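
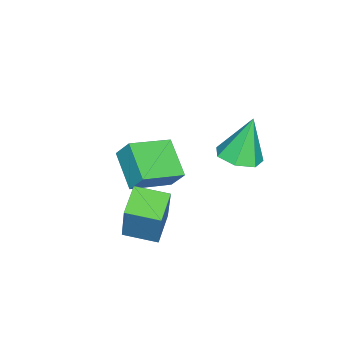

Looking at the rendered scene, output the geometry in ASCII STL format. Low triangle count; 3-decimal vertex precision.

solid 
facet normal -0.938 -0.148 0.314
outer loop
vertex 3.196 -2.789 1.007
vertex 2.912 -1.401 0.815
vertex 2.595 -3.187 -0.976
endloop
endfacet
facet normal 0.199 -0.971 0.135
outer loop
vertex 3.908 -2.979 -1.415
vertex 3.196 -2.789 1.007
vertex 2.595 -3.187 -0.976
endloop
endfacet
facet normal -0.938 -0.148 0.314
outer loop
vertex 2.595 -3.187 -0.976
vertex 2.912 -1.401 0.815
vertex 2.311 -1.798 -1.168
endloop
endfacet
facet normal -0.285 -0.188 -0.940
outer loop
vertex 2.311 -1.798 -1.168
vertex 3.908 -2.979 -1.415
vertex 2.595 -3.187 -0.976
endloop
endfacet
facet normal 0.284 0.188 0.940
outer loop
vertex 3.196 -2.789 1.007
vertex 4.225 -1.193 0.376
vertex 2.912 -1.401 0.815
endloop
endfacet
facet normal 0.198 -0.971 0.134
outer loop
vertex 4.509 -2.582 0.568
vertex 3.196 -2.789 1.007
vertex 3.908 -2.979 -1.415
endloop
endfacet
facet normal 0.285 0.188 0.940
outer loop
vertex 4.509 -2.582 0.568
vertex 4.225 -1.193 0.376
vertex 3.196 -2.789 1.007
endloop
endfacet
facet normal -0.199 0.971 -0.134
outer loop
vertex 2.912 -1.401 0.815
vertex 4.225 -1.193 0.376
vertex 2.311 -1.798 -1.168
endloop
endfacet
facet normal -0.285 -0.188 -0.940
outer loop
vertex 3.624 -1.591 -1.607
vertex 3.908 -2.979 -1.415
vertex 2.311 -1.798 -1.168
endloop
endfacet
facet normal -0.198 0.971 -0.135
outer loop
vertex 2.311 -1.798 -1.168
vertex 4.225 -1.193 0.376
vertex 3.624 -1.591 -1.607
endloop
endfacet
facet normal 0.938 0.148 -0.314
outer loop
vertex 3.624 -1.591 -1.607
vertex 4.509 -2.582 0.568
vertex 3.908 -2.979 -1.415
endloop
endfacet
facet normal 0.938 0.148 -0.314
outer loop
vertex 4.225 -1.193 0.376
vertex 4.509 -2.582 0.568
vertex 3.624 -1.591 -1.607
endloop
endfacet
facet normal -0.779 0.560 -0.283
outer loop
vertex -1.053 -3.185 0.365
vertex 0.089 -2.065 -0.564
vertex -1.176 -3.819 -0.551
endloop
endfacet
facet normal -0.617 -0.606 0.502
outer loop
vertex 0.351 -4.915 0.004
vertex -1.053 -3.185 0.365
vertex -1.176 -3.819 -0.551
endloop
endfacet
facet normal -0.779 0.560 -0.283
outer loop
vertex -1.176 -3.819 -0.551
vertex 0.089 -2.065 -0.564
vertex -0.034 -2.698 -1.479
endloop
endfacet
facet normal -0.109 -0.566 -0.817
outer loop
vertex -0.034 -2.698 -1.479
vertex 0.351 -4.915 0.004
vertex -1.176 -3.819 -0.551
endloop
endfacet
facet normal 0.109 0.566 0.817
outer loop
vertex -1.053 -3.185 0.365
vertex 1.616 -3.161 -0.009
vertex 0.089 -2.065 -0.564
endloop
endfacet
facet normal -0.617 -0.606 0.502
outer loop
vertex 0.474 -4.282 0.919
vertex -1.053 -3.185 0.365
vertex 0.351 -4.915 0.004
endloop
endfacet
facet normal 0.109 0.565 0.818
outer loop
vertex 0.474 -4.282 0.919
vertex 1.616 -3.161 -0.009
vertex -1.053 -3.185 0.365
endloop
endfacet
facet normal 0.617 0.606 -0.502
outer loop
vertex 0.089 -2.065 -0.564
vertex 1.616 -3.161 -0.009
vertex -0.034 -2.698 -1.479
endloop
endfacet
facet normal -0.110 -0.566 -0.817
outer loop
vertex 1.493 -3.795 -0.925
vertex 0.351 -4.915 0.004
vertex -0.034 -2.698 -1.479
endloop
endfacet
facet normal 0.617 0.606 -0.502
outer loop
vertex -0.034 -2.698 -1.479
vertex 1.616 -3.161 -0.009
vertex 1.493 -3.795 -0.925
endloop
endfacet
facet normal 0.779 -0.560 0.283
outer loop
vertex 1.493 -3.795 -0.925
vertex 0.474 -4.282 0.919
vertex 0.351 -4.915 0.004
endloop
endfacet
facet normal 0.779 -0.560 0.283
outer loop
vertex 1.616 -3.161 -0.009
vertex 0.474 -4.282 0.919
vertex 1.493 -3.795 -0.925
endloop
endfacet
facet normal 0.275 -0.163 -0.948
outer loop
vertex 1.793 -0.005 2.636
vertex 1.113 0.587 2.337
vertex 2.014 0.786 2.564
endloop
endfacet
facet normal 0.740 -0.147 0.657
outer loop
vertex 1.793 -0.005 2.636
vertex 2.014 0.786 2.564
vertex 0.567 0.913 4.223
endloop
endfacet
facet normal 0.275 -0.163 -0.948
outer loop
vertex 2.014 0.786 2.564
vertex 1.113 0.587 2.337
vertex 1.557 1.427 2.321
endloop
endfacet
facet normal 0.613 0.622 0.487
outer loop
vertex 2.014 0.786 2.564
vertex 1.557 1.427 2.321
vertex 0.567 0.913 4.223
endloop
endfacet
facet normal 0.275 -0.163 -0.948
outer loop
vertex 1.557 1.427 2.321
vertex 1.113 0.587 2.337
vertex 0.765 1.436 2.09
endloop
endfacet
facet normal -0.057 0.971 0.233
outer loop
vertex 1.557 1.427 2.321
vertex 0.765 1.436 2.09
vertex 0.567 0.913 4.223
endloop
endfacet
facet normal 0.274 -0.164 -0.948
outer loop
vertex 0.765 1.436 2.09
vertex 1.113 0.587 2.337
vertex 0.236 0.806 2.046
endloop
endfacet
facet normal -0.766 0.637 0.085
outer loop
vertex 0.765 1.436 2.09
vertex 0.236 0.806 2.046
vertex 0.567 0.913 4.223
endloop
endfacet
facet normal 0.274 -0.163 -0.948
outer loop
vertex 0.236 0.806 2.046
vertex 1.113 0.587 2.337
vertex 0.366 0.011 2.22
endloop
endfacet
facet normal -0.980 -0.126 0.155
outer loop
vertex 0.236 0.806 2.046
vertex 0.366 0.011 2.22
vertex 0.567 0.913 4.223
endloop
endfacet
facet normal 0.274 -0.163 -0.948
outer loop
vertex 0.366 0.011 2.22
vertex 1.113 0.587 2.337
vertex 1.059 -0.35 2.483
endloop
endfacet
facet normal -0.538 -0.747 0.391
outer loop
vertex 0.366 0.011 2.22
vertex 1.059 -0.35 2.483
vertex 0.567 0.913 4.223
endloop
endfacet
facet normal 0.274 -0.163 -0.948
outer loop
vertex 1.059 -0.35 2.483
vertex 1.113 0.587 2.337
vertex 1.793 -0.005 2.636
endloop
endfacet
facet normal 0.228 -0.756 0.613
outer loop
vertex 1.059 -0.35 2.483
vertex 1.793 -0.005 2.636
vertex 0.567 0.913 4.223
endloop
endfacet

endsolid


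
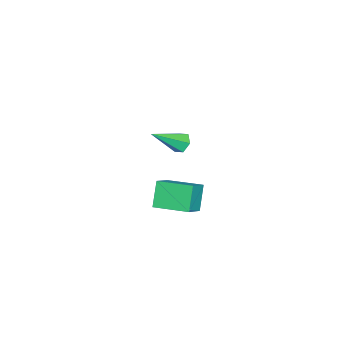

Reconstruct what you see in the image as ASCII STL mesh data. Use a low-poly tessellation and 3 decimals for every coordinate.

solid 
facet normal -0.527 0.607 -0.595
outer loop
vertex -3.94 1.409 0.083
vertex -4.424 1.186 0.284
vertex -4.191 1.639 0.54
endloop
endfacet
facet normal 0.840 0.500 0.210
outer loop
vertex -3.94 1.409 0.083
vertex -4.191 1.639 0.54
vertex -3.476 0.094 1.356
endloop
endfacet
facet normal -0.527 0.607 -0.595
outer loop
vertex -4.191 1.639 0.54
vertex -4.424 1.186 0.284
vertex -4.675 1.416 0.741
endloop
endfacet
facet normal 0.121 0.507 0.854
outer loop
vertex -4.191 1.639 0.54
vertex -4.675 1.416 0.741
vertex -3.476 0.094 1.356
endloop
endfacet
facet normal -0.527 0.607 -0.595
outer loop
vertex -4.675 1.416 0.741
vertex -4.424 1.186 0.284
vertex -4.909 0.963 0.486
endloop
endfacet
facet normal -0.579 -0.152 0.801
outer loop
vertex -4.675 1.416 0.741
vertex -4.909 0.963 0.486
vertex -3.476 0.094 1.356
endloop
endfacet
facet normal -0.527 0.607 -0.595
outer loop
vertex -4.909 0.963 0.486
vertex -4.424 1.186 0.284
vertex -4.658 0.733 0.029
endloop
endfacet
facet normal -0.561 -0.821 0.105
outer loop
vertex -4.909 0.963 0.486
vertex -4.658 0.733 0.029
vertex -3.476 0.094 1.356
endloop
endfacet
facet normal -0.527 0.607 -0.595
outer loop
vertex -4.658 0.733 0.029
vertex -4.424 1.186 0.284
vertex -4.173 0.956 -0.173
endloop
endfacet
facet normal 0.157 -0.828 -0.538
outer loop
vertex -4.658 0.733 0.029
vertex -4.173 0.956 -0.173
vertex -3.476 0.094 1.356
endloop
endfacet
facet normal -0.527 0.607 -0.595
outer loop
vertex -4.173 0.956 -0.173
vertex -4.424 1.186 0.284
vertex -3.94 1.409 0.083
endloop
endfacet
facet normal 0.858 -0.167 -0.485
outer loop
vertex -4.173 0.956 -0.173
vertex -3.94 1.409 0.083
vertex -3.476 0.094 1.356
endloop
endfacet
facet normal -0.592 -0.049 0.805
outer loop
vertex 1.243 1.849 2.427
vertex 1.355 3.415 2.605
vertex 0.247 2.002 1.704
endloop
endfacet
facet normal -0.071 -0.991 -0.113
outer loop
vertex 1.005 2.065 0.675
vertex 1.243 1.849 2.427
vertex 0.247 2.002 1.704
endloop
endfacet
facet normal -0.591 -0.050 0.805
outer loop
vertex 0.247 2.002 1.704
vertex 1.355 3.415 2.605
vertex 0.359 3.568 1.883
endloop
endfacet
facet normal -0.803 0.124 -0.584
outer loop
vertex 0.359 3.568 1.883
vertex 1.005 2.065 0.675
vertex 0.247 2.002 1.704
endloop
endfacet
facet normal 0.803 -0.124 0.584
outer loop
vertex 1.243 1.849 2.427
vertex 2.113 3.478 1.576
vertex 1.355 3.415 2.605
endloop
endfacet
facet normal -0.071 -0.991 -0.113
outer loop
vertex 2.001 1.912 1.397
vertex 1.243 1.849 2.427
vertex 1.005 2.065 0.675
endloop
endfacet
facet normal 0.803 -0.124 0.583
outer loop
vertex 2.001 1.912 1.397
vertex 2.113 3.478 1.576
vertex 1.243 1.849 2.427
endloop
endfacet
facet normal 0.071 0.991 0.113
outer loop
vertex 1.355 3.415 2.605
vertex 2.113 3.478 1.576
vertex 0.359 3.568 1.883
endloop
endfacet
facet normal -0.803 0.124 -0.583
outer loop
vertex 1.117 3.631 0.853
vertex 1.005 2.065 0.675
vertex 0.359 3.568 1.883
endloop
endfacet
facet normal 0.071 0.991 0.113
outer loop
vertex 0.359 3.568 1.883
vertex 2.113 3.478 1.576
vertex 1.117 3.631 0.853
endloop
endfacet
facet normal 0.591 0.049 -0.805
outer loop
vertex 1.117 3.631 0.853
vertex 2.001 1.912 1.397
vertex 1.005 2.065 0.675
endloop
endfacet
facet normal 0.592 0.050 -0.805
outer loop
vertex 2.113 3.478 1.576
vertex 2.001 1.912 1.397
vertex 1.117 3.631 0.853
endloop
endfacet

endsolid


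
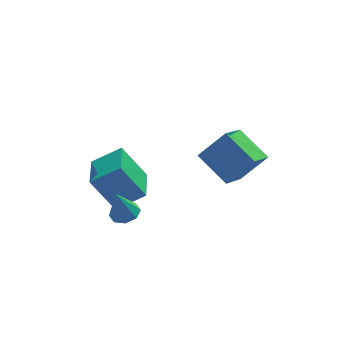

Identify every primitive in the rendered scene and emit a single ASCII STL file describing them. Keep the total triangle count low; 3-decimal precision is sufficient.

solid 
facet normal -0.836 0.116 -0.536
outer loop
vertex -3.775 0.808 -1.178
vertex -3.289 2.76 -1.514
vertex -2.712 0.237 -2.958
endloop
endfacet
facet normal -0.238 -0.957 0.165
outer loop
vertex -1.291 0.04 -2.046
vertex -3.775 0.808 -1.178
vertex -2.712 0.237 -2.958
endloop
endfacet
facet normal -0.836 0.116 -0.537
outer loop
vertex -2.712 0.237 -2.958
vertex -3.289 2.76 -1.514
vertex -2.226 2.19 -3.293
endloop
endfacet
facet normal 0.495 -0.265 -0.828
outer loop
vertex -2.226 2.19 -3.293
vertex -1.291 0.04 -2.046
vertex -2.712 0.237 -2.958
endloop
endfacet
facet normal -0.494 0.266 0.828
outer loop
vertex -3.775 0.808 -1.178
vertex -1.868 2.563 -0.602
vertex -3.289 2.76 -1.514
endloop
endfacet
facet normal -0.239 -0.957 0.164
outer loop
vertex -2.354 0.61 -0.267
vertex -3.775 0.808 -1.178
vertex -1.291 0.04 -2.046
endloop
endfacet
facet normal -0.494 0.265 0.828
outer loop
vertex -2.354 0.61 -0.267
vertex -1.868 2.563 -0.602
vertex -3.775 0.808 -1.178
endloop
endfacet
facet normal 0.238 0.957 -0.164
outer loop
vertex -3.289 2.76 -1.514
vertex -1.868 2.563 -0.602
vertex -2.226 2.19 -3.293
endloop
endfacet
facet normal 0.494 -0.265 -0.828
outer loop
vertex -0.805 1.992 -2.382
vertex -1.291 0.04 -2.046
vertex -2.226 2.19 -3.293
endloop
endfacet
facet normal 0.239 0.957 -0.164
outer loop
vertex -2.226 2.19 -3.293
vertex -1.868 2.563 -0.602
vertex -0.805 1.992 -2.382
endloop
endfacet
facet normal 0.836 -0.116 0.537
outer loop
vertex -0.805 1.992 -2.382
vertex -2.354 0.61 -0.267
vertex -1.291 0.04 -2.046
endloop
endfacet
facet normal 0.836 -0.116 0.536
outer loop
vertex -1.868 2.563 -0.602
vertex -2.354 0.61 -0.267
vertex -0.805 1.992 -2.382
endloop
endfacet
facet normal -0.708 -0.015 -0.706
outer loop
vertex 0.658 -1.822 2.173
vertex 1.683 -0.559 1.117
vertex 1.575 -3.309 1.285
endloop
endfacet
facet normal -0.529 -0.651 0.545
outer loop
vertex 2.857 -3.281 2.563
vertex 0.658 -1.822 2.173
vertex 1.575 -3.309 1.285
endloop
endfacet
facet normal -0.708 -0.015 -0.706
outer loop
vertex 1.575 -3.309 1.285
vertex 1.683 -0.559 1.117
vertex 2.601 -2.046 0.229
endloop
endfacet
facet normal 0.468 -0.759 -0.453
outer loop
vertex 2.601 -2.046 0.229
vertex 2.857 -3.281 2.563
vertex 1.575 -3.309 1.285
endloop
endfacet
facet normal -0.468 0.759 0.453
outer loop
vertex 0.658 -1.822 2.173
vertex 2.965 -0.531 2.395
vertex 1.683 -0.559 1.117
endloop
endfacet
facet normal -0.529 -0.651 0.544
outer loop
vertex 1.939 -1.794 3.451
vertex 0.658 -1.822 2.173
vertex 2.857 -3.281 2.563
endloop
endfacet
facet normal -0.468 0.759 0.453
outer loop
vertex 1.939 -1.794 3.451
vertex 2.965 -0.531 2.395
vertex 0.658 -1.822 2.173
endloop
endfacet
facet normal 0.528 0.651 -0.544
outer loop
vertex 1.683 -0.559 1.117
vertex 2.965 -0.531 2.395
vertex 2.601 -2.046 0.229
endloop
endfacet
facet normal 0.468 -0.759 -0.453
outer loop
vertex 3.882 -2.018 1.507
vertex 2.857 -3.281 2.563
vertex 2.601 -2.046 0.229
endloop
endfacet
facet normal 0.529 0.651 -0.544
outer loop
vertex 2.601 -2.046 0.229
vertex 2.965 -0.531 2.395
vertex 3.882 -2.018 1.507
endloop
endfacet
facet normal 0.708 0.016 0.706
outer loop
vertex 3.882 -2.018 1.507
vertex 1.939 -1.794 3.451
vertex 2.857 -3.281 2.563
endloop
endfacet
facet normal 0.708 0.015 0.706
outer loop
vertex 2.965 -0.531 2.395
vertex 1.939 -1.794 3.451
vertex 3.882 -2.018 1.507
endloop
endfacet
facet normal 0.254 0.021 -0.967
outer loop
vertex -2.194 -1.903 -1.708
vertex -2.587 -1.283 -1.798
vertex -1.886 -1.437 -1.617
endloop
endfacet
facet normal 0.634 -0.529 0.565
outer loop
vertex -2.194 -1.903 -1.708
vertex -1.886 -1.437 -1.617
vertex -2.993 -1.317 -0.262
endloop
endfacet
facet normal 0.254 0.021 -0.967
outer loop
vertex -1.886 -1.437 -1.617
vertex -2.587 -1.283 -1.798
vertex -1.989 -0.88 -1.632
endloop
endfacet
facet normal 0.771 0.159 0.616
outer loop
vertex -1.886 -1.437 -1.617
vertex -1.989 -0.88 -1.632
vertex -2.993 -1.317 -0.262
endloop
endfacet
facet normal 0.254 0.021 -0.967
outer loop
vertex -1.989 -0.88 -1.632
vertex -2.587 -1.283 -1.798
vertex -2.442 -0.559 -1.744
endloop
endfacet
facet normal 0.399 0.748 0.531
outer loop
vertex -1.989 -0.88 -1.632
vertex -2.442 -0.559 -1.744
vertex -2.993 -1.317 -0.262
endloop
endfacet
facet normal 0.256 0.021 -0.966
outer loop
vertex -2.442 -0.559 -1.744
vertex -2.587 -1.283 -1.798
vertex -2.98 -0.663 -1.889
endloop
endfacet
facet normal -0.269 0.894 0.357
outer loop
vertex -2.442 -0.559 -1.744
vertex -2.98 -0.663 -1.889
vertex -2.993 -1.317 -0.262
endloop
endfacet
facet normal 0.255 0.020 -0.967
outer loop
vertex -2.98 -0.663 -1.889
vertex -2.587 -1.283 -1.798
vertex -3.288 -1.129 -1.98
endloop
endfacet
facet normal -0.835 0.513 0.199
outer loop
vertex -2.98 -0.663 -1.889
vertex -3.288 -1.129 -1.98
vertex -2.993 -1.317 -0.262
endloop
endfacet
facet normal 0.256 0.021 -0.967
outer loop
vertex -3.288 -1.129 -1.98
vertex -2.587 -1.283 -1.798
vertex -3.185 -1.686 -1.965
endloop
endfacet
facet normal -0.973 -0.176 0.148
outer loop
vertex -3.288 -1.129 -1.98
vertex -3.185 -1.686 -1.965
vertex -2.993 -1.317 -0.262
endloop
endfacet
facet normal 0.255 0.022 -0.967
outer loop
vertex -3.185 -1.686 -1.965
vertex -2.587 -1.283 -1.798
vertex -2.732 -2.007 -1.853
endloop
endfacet
facet normal -0.600 -0.765 0.233
outer loop
vertex -3.185 -1.686 -1.965
vertex -2.732 -2.007 -1.853
vertex -2.993 -1.317 -0.262
endloop
endfacet
facet normal 0.256 0.022 -0.966
outer loop
vertex -2.732 -2.007 -1.853
vertex -2.587 -1.283 -1.798
vertex -2.194 -1.903 -1.708
endloop
endfacet
facet normal 0.067 -0.911 0.406
outer loop
vertex -2.732 -2.007 -1.853
vertex -2.194 -1.903 -1.708
vertex -2.993 -1.317 -0.262
endloop
endfacet

endsolid


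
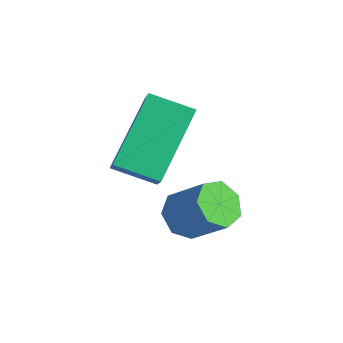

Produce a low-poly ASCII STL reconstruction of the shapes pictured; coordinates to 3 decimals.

solid 
facet normal -0.758 -0.568 0.322
outer loop
vertex -2.861 -4.602 -1.787
vertex -3.487 -3.027 -0.48
vertex -3.515 -4.189 -2.598
endloop
endfacet
facet normal 0.293 -0.736 -0.611
outer loop
vertex -2.613 -3.513 -2.98
vertex -2.861 -4.602 -1.787
vertex -3.515 -4.189 -2.598
endloop
endfacet
facet normal -0.758 -0.568 0.321
outer loop
vertex -3.515 -4.189 -2.598
vertex -3.487 -3.027 -0.48
vertex -4.14 -2.614 -1.291
endloop
endfacet
facet normal -0.583 0.369 -0.724
outer loop
vertex -4.14 -2.614 -1.291
vertex -2.613 -3.513 -2.98
vertex -3.515 -4.189 -2.598
endloop
endfacet
facet normal 0.583 -0.369 0.724
outer loop
vertex -2.861 -4.602 -1.787
vertex -2.585 -2.351 -0.862
vertex -3.487 -3.027 -0.48
endloop
endfacet
facet normal 0.293 -0.736 -0.611
outer loop
vertex -1.96 -3.926 -2.169
vertex -2.861 -4.602 -1.787
vertex -2.613 -3.513 -2.98
endloop
endfacet
facet normal 0.583 -0.369 0.724
outer loop
vertex -1.96 -3.926 -2.169
vertex -2.585 -2.351 -0.862
vertex -2.861 -4.602 -1.787
endloop
endfacet
facet normal -0.293 0.736 0.611
outer loop
vertex -3.487 -3.027 -0.48
vertex -2.585 -2.351 -0.862
vertex -4.14 -2.614 -1.291
endloop
endfacet
facet normal -0.583 0.369 -0.724
outer loop
vertex -3.239 -1.938 -1.673
vertex -2.613 -3.513 -2.98
vertex -4.14 -2.614 -1.291
endloop
endfacet
facet normal -0.293 0.736 0.611
outer loop
vertex -4.14 -2.614 -1.291
vertex -2.585 -2.351 -0.862
vertex -3.239 -1.938 -1.673
endloop
endfacet
facet normal 0.758 0.568 -0.321
outer loop
vertex -3.239 -1.938 -1.673
vertex -1.96 -3.926 -2.169
vertex -2.613 -3.513 -2.98
endloop
endfacet
facet normal 0.758 0.568 -0.322
outer loop
vertex -2.585 -2.351 -0.862
vertex -1.96 -3.926 -2.169
vertex -3.239 -1.938 -1.673
endloop
endfacet
facet normal -0.688 -0.224 -0.690
outer loop
vertex -1.347 -3.124 -3.909
vertex -1.667 -3.496 -3.469
vertex -1.746 -2.854 -3.599
endloop
endfacet
facet normal 0.203 0.853 -0.481
outer loop
vertex -1.347 -3.124 -3.909
vertex -1.746 -2.854 -3.599
vertex -0.453 -2.831 -3.012
endloop
endfacet
facet normal 0.203 0.853 -0.481
outer loop
vertex -0.453 -2.831 -3.012
vertex -1.746 -2.854 -3.599
vertex -0.852 -2.561 -2.702
endloop
endfacet
facet normal 0.688 0.225 0.690
outer loop
vertex -0.453 -2.831 -3.012
vertex -0.852 -2.561 -2.702
vertex -0.773 -3.204 -2.571
endloop
endfacet
facet normal -0.687 -0.224 -0.691
outer loop
vertex -1.746 -2.854 -3.599
vertex -1.667 -3.496 -3.469
vertex -2.086 -3.069 -3.191
endloop
endfacet
facet normal -0.419 0.899 0.124
outer loop
vertex -1.746 -2.854 -3.599
vertex -2.086 -3.069 -3.191
vertex -0.852 -2.561 -2.702
endloop
endfacet
facet normal -0.419 0.899 0.124
outer loop
vertex -0.852 -2.561 -2.702
vertex -2.086 -3.069 -3.191
vertex -1.192 -2.776 -2.294
endloop
endfacet
facet normal 0.687 0.225 0.691
outer loop
vertex -0.852 -2.561 -2.702
vertex -1.192 -2.776 -2.294
vertex -0.773 -3.204 -2.571
endloop
endfacet
facet normal -0.688 -0.225 -0.690
outer loop
vertex -2.086 -3.069 -3.191
vertex -1.667 -3.496 -3.469
vertex -2.11 -3.605 -2.992
endloop
endfacet
facet normal -0.725 0.268 0.635
outer loop
vertex -2.086 -3.069 -3.191
vertex -2.11 -3.605 -2.992
vertex -1.192 -2.776 -2.294
endloop
endfacet
facet normal -0.725 0.269 0.634
outer loop
vertex -1.192 -2.776 -2.294
vertex -2.11 -3.605 -2.992
vertex -1.216 -3.312 -2.094
endloop
endfacet
facet normal 0.688 0.227 0.690
outer loop
vertex -1.192 -2.776 -2.294
vertex -1.216 -3.312 -2.094
vertex -0.773 -3.204 -2.571
endloop
endfacet
facet normal -0.688 -0.224 -0.690
outer loop
vertex -2.11 -3.605 -2.992
vertex -1.667 -3.496 -3.469
vertex -1.801 -4.06 -3.152
endloop
endfacet
facet normal -0.486 -0.564 0.668
outer loop
vertex -2.11 -3.605 -2.992
vertex -1.801 -4.06 -3.152
vertex -1.216 -3.312 -2.094
endloop
endfacet
facet normal -0.486 -0.564 0.668
outer loop
vertex -1.216 -3.312 -2.094
vertex -1.801 -4.06 -3.152
vertex -0.907 -3.767 -2.254
endloop
endfacet
facet normal 0.688 0.225 0.690
outer loop
vertex -1.216 -3.312 -2.094
vertex -0.907 -3.767 -2.254
vertex -0.773 -3.204 -2.571
endloop
endfacet
facet normal -0.687 -0.225 -0.691
outer loop
vertex -1.801 -4.06 -3.152
vertex -1.667 -3.496 -3.469
vertex -1.391 -4.09 -3.55
endloop
endfacet
facet normal 0.121 -0.973 0.197
outer loop
vertex -1.801 -4.06 -3.152
vertex -1.391 -4.09 -3.55
vertex -0.907 -3.767 -2.254
endloop
endfacet
facet normal 0.121 -0.973 0.197
outer loop
vertex -0.907 -3.767 -2.254
vertex -1.391 -4.09 -3.55
vertex -0.497 -3.797 -2.653
endloop
endfacet
facet normal 0.688 0.225 0.690
outer loop
vertex -0.907 -3.767 -2.254
vertex -0.497 -3.797 -2.653
vertex -0.773 -3.204 -2.571
endloop
endfacet
facet normal -0.687 -0.225 -0.691
outer loop
vertex -1.391 -4.09 -3.55
vertex -1.667 -3.496 -3.469
vertex -1.188 -3.674 -3.887
endloop
endfacet
facet normal 0.634 -0.649 -0.420
outer loop
vertex -1.391 -4.09 -3.55
vertex -1.188 -3.674 -3.887
vertex -0.497 -3.797 -2.653
endloop
endfacet
facet normal 0.635 -0.649 -0.420
outer loop
vertex -0.497 -3.797 -2.653
vertex -1.188 -3.674 -3.887
vertex -0.295 -3.381 -2.99
endloop
endfacet
facet normal 0.688 0.225 0.690
outer loop
vertex -0.497 -3.797 -2.653
vertex -0.295 -3.381 -2.99
vertex -0.773 -3.204 -2.571
endloop
endfacet
facet normal -0.687 -0.226 -0.691
outer loop
vertex -1.188 -3.674 -3.887
vertex -1.667 -3.496 -3.469
vertex -1.347 -3.124 -3.909
endloop
endfacet
facet normal 0.671 0.165 -0.722
outer loop
vertex -1.188 -3.674 -3.887
vertex -1.347 -3.124 -3.909
vertex -0.295 -3.381 -2.99
endloop
endfacet
facet normal 0.671 0.164 -0.723
outer loop
vertex -0.295 -3.381 -2.99
vertex -1.347 -3.124 -3.909
vertex -0.453 -2.831 -3.012
endloop
endfacet
facet normal 0.688 0.225 0.690
outer loop
vertex -0.295 -3.381 -2.99
vertex -0.453 -2.831 -3.012
vertex -0.773 -3.204 -2.571
endloop
endfacet

endsolid


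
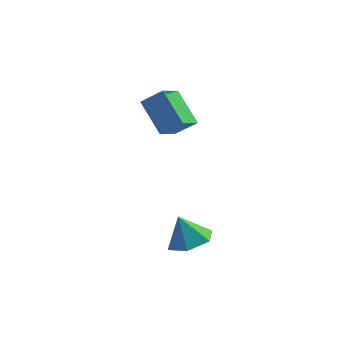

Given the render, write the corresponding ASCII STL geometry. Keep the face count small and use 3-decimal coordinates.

solid 
facet normal 0.361 -0.056 -0.931
outer loop
vertex 3.345 1.026 -1.482
vertex 2.616 0.453 -1.73
vertex 2.531 1.405 -1.82
endloop
endfacet
facet normal 0.134 0.804 0.579
outer loop
vertex 3.345 1.026 -1.482
vertex 2.531 1.405 -1.82
vertex 2.144 0.527 -0.51
endloop
endfacet
facet normal 0.360 -0.056 -0.931
outer loop
vertex 2.531 1.405 -1.82
vertex 2.616 0.453 -1.73
vertex 1.801 0.832 -2.068
endloop
endfacet
facet normal -0.650 0.706 0.281
outer loop
vertex 2.531 1.405 -1.82
vertex 1.801 0.832 -2.068
vertex 2.144 0.527 -0.51
endloop
endfacet
facet normal 0.360 -0.055 -0.931
outer loop
vertex 1.801 0.832 -2.068
vertex 2.616 0.453 -1.73
vertex 1.887 -0.12 -1.978
endloop
endfacet
facet normal -0.977 -0.069 0.202
outer loop
vertex 1.801 0.832 -2.068
vertex 1.887 -0.12 -1.978
vertex 2.144 0.527 -0.51
endloop
endfacet
facet normal 0.361 -0.056 -0.931
outer loop
vertex 1.887 -0.12 -1.978
vertex 2.616 0.453 -1.73
vertex 2.701 -0.499 -1.64
endloop
endfacet
facet normal -0.520 -0.744 0.419
outer loop
vertex 1.887 -0.12 -1.978
vertex 2.701 -0.499 -1.64
vertex 2.144 0.527 -0.51
endloop
endfacet
facet normal 0.360 -0.056 -0.931
outer loop
vertex 2.701 -0.499 -1.64
vertex 2.616 0.453 -1.73
vertex 3.431 0.074 -1.392
endloop
endfacet
facet normal 0.264 -0.646 0.716
outer loop
vertex 2.701 -0.499 -1.64
vertex 3.431 0.074 -1.392
vertex 2.144 0.527 -0.51
endloop
endfacet
facet normal 0.360 -0.055 -0.931
outer loop
vertex 3.431 0.074 -1.392
vertex 2.616 0.453 -1.73
vertex 3.345 1.026 -1.482
endloop
endfacet
facet normal 0.591 0.129 0.796
outer loop
vertex 3.431 0.074 -1.392
vertex 3.345 1.026 -1.482
vertex 2.144 0.527 -0.51
endloop
endfacet
facet normal -0.786 -0.075 -0.614
outer loop
vertex -0.019 3.725 3.626
vertex 0.341 4.824 3.031
vertex 0.955 2.794 2.493
endloop
endfacet
facet normal -0.277 -0.845 0.457
outer loop
vertex 1.819 2.876 3.169
vertex -0.019 3.725 3.626
vertex 0.955 2.794 2.493
endloop
endfacet
facet normal -0.786 -0.075 -0.614
outer loop
vertex 0.955 2.794 2.493
vertex 0.341 4.824 3.031
vertex 1.314 3.892 1.899
endloop
endfacet
facet normal 0.554 -0.529 -0.643
outer loop
vertex 1.314 3.892 1.899
vertex 1.819 2.876 3.169
vertex 0.955 2.794 2.493
endloop
endfacet
facet normal -0.553 0.529 0.643
outer loop
vertex -0.019 3.725 3.626
vertex 1.205 4.906 3.707
vertex 0.341 4.824 3.031
endloop
endfacet
facet normal -0.276 -0.845 0.458
outer loop
vertex 0.846 3.808 4.301
vertex -0.019 3.725 3.626
vertex 1.819 2.876 3.169
endloop
endfacet
facet normal -0.553 0.529 0.644
outer loop
vertex 0.846 3.808 4.301
vertex 1.205 4.906 3.707
vertex -0.019 3.725 3.626
endloop
endfacet
facet normal 0.277 0.845 -0.457
outer loop
vertex 0.341 4.824 3.031
vertex 1.205 4.906 3.707
vertex 1.314 3.892 1.899
endloop
endfacet
facet normal 0.553 -0.529 -0.643
outer loop
vertex 2.179 3.975 2.574
vertex 1.819 2.876 3.169
vertex 1.314 3.892 1.899
endloop
endfacet
facet normal 0.276 0.845 -0.457
outer loop
vertex 1.314 3.892 1.899
vertex 1.205 4.906 3.707
vertex 2.179 3.975 2.574
endloop
endfacet
facet normal 0.786 0.075 0.614
outer loop
vertex 2.179 3.975 2.574
vertex 0.846 3.808 4.301
vertex 1.819 2.876 3.169
endloop
endfacet
facet normal 0.786 0.075 0.614
outer loop
vertex 1.205 4.906 3.707
vertex 0.846 3.808 4.301
vertex 2.179 3.975 2.574
endloop
endfacet

endsolid


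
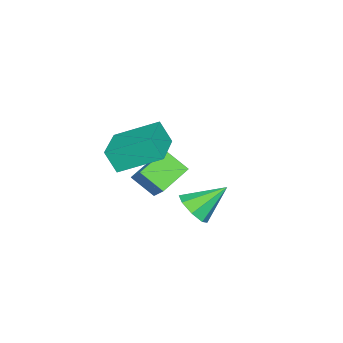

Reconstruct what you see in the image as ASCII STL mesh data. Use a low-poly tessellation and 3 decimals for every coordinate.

solid 
facet normal -0.489 -0.547 -0.679
outer loop
vertex -2.584 -3.652 -3.579
vertex -3.944 -3.145 -3.008
vertex -2.558 -2.664 -4.393
endloop
endfacet
facet normal 0.872 -0.325 -0.366
outer loop
vertex -1.996 -2.035 -3.612
vertex -2.584 -3.652 -3.579
vertex -2.558 -2.664 -4.393
endloop
endfacet
facet normal -0.489 -0.547 -0.679
outer loop
vertex -2.558 -2.664 -4.393
vertex -3.944 -3.145 -3.008
vertex -3.918 -2.158 -3.822
endloop
endfacet
facet normal 0.020 0.772 -0.636
outer loop
vertex -3.918 -2.158 -3.822
vertex -1.996 -2.035 -3.612
vertex -2.558 -2.664 -4.393
endloop
endfacet
facet normal -0.021 -0.771 0.636
outer loop
vertex -2.584 -3.652 -3.579
vertex -3.382 -2.516 -2.227
vertex -3.944 -3.145 -3.008
endloop
endfacet
facet normal 0.872 -0.325 -0.366
outer loop
vertex -2.022 -3.022 -2.798
vertex -2.584 -3.652 -3.579
vertex -1.996 -2.035 -3.612
endloop
endfacet
facet normal -0.020 -0.771 0.636
outer loop
vertex -2.022 -3.022 -2.798
vertex -3.382 -2.516 -2.227
vertex -2.584 -3.652 -3.579
endloop
endfacet
facet normal -0.872 0.325 0.366
outer loop
vertex -3.944 -3.145 -3.008
vertex -3.382 -2.516 -2.227
vertex -3.918 -2.158 -3.822
endloop
endfacet
facet normal 0.020 0.771 -0.636
outer loop
vertex -3.356 -1.528 -3.041
vertex -1.996 -2.035 -3.612
vertex -3.918 -2.158 -3.822
endloop
endfacet
facet normal -0.872 0.324 0.366
outer loop
vertex -3.918 -2.158 -3.822
vertex -3.382 -2.516 -2.227
vertex -3.356 -1.528 -3.041
endloop
endfacet
facet normal 0.489 0.547 0.679
outer loop
vertex -3.356 -1.528 -3.041
vertex -2.022 -3.022 -2.798
vertex -1.996 -2.035 -3.612
endloop
endfacet
facet normal 0.489 0.547 0.680
outer loop
vertex -3.382 -2.516 -2.227
vertex -2.022 -3.022 -2.798
vertex -3.356 -1.528 -3.041
endloop
endfacet
facet normal 0.446 -0.646 -0.619
outer loop
vertex 1.976 0.324 -1.14
vertex 1.498 0.564 -1.735
vertex 2.212 0.791 -1.457
endloop
endfacet
facet normal 0.545 0.265 0.796
outer loop
vertex 1.976 0.324 -1.14
vertex 2.212 0.791 -1.457
vertex 0.782 1.596 -0.745
endloop
endfacet
facet normal 0.446 -0.645 -0.620
outer loop
vertex 2.212 0.791 -1.457
vertex 1.498 0.564 -1.735
vertex 2.03 1.125 -1.936
endloop
endfacet
facet normal 0.578 0.756 0.307
outer loop
vertex 2.212 0.791 -1.457
vertex 2.03 1.125 -1.936
vertex 0.782 1.596 -0.745
endloop
endfacet
facet normal 0.448 -0.646 -0.618
outer loop
vertex 2.03 1.125 -1.936
vertex 1.498 0.564 -1.735
vertex 1.537 1.13 -2.298
endloop
endfacet
facet normal 0.164 0.964 -0.210
outer loop
vertex 2.03 1.125 -1.936
vertex 1.537 1.13 -2.298
vertex 0.782 1.596 -0.745
endloop
endfacet
facet normal 0.447 -0.646 -0.619
outer loop
vertex 1.537 1.13 -2.298
vertex 1.498 0.564 -1.735
vertex 1.02 0.803 -2.33
endloop
endfacet
facet normal -0.457 0.766 -0.452
outer loop
vertex 1.537 1.13 -2.298
vertex 1.02 0.803 -2.33
vertex 0.782 1.596 -0.745
endloop
endfacet
facet normal 0.447 -0.646 -0.619
outer loop
vertex 1.02 0.803 -2.33
vertex 1.498 0.564 -1.735
vertex 0.783 0.336 -2.014
endloop
endfacet
facet normal -0.919 0.279 -0.278
outer loop
vertex 1.02 0.803 -2.33
vertex 0.783 0.336 -2.014
vertex 0.782 1.596 -0.745
endloop
endfacet
facet normal 0.447 -0.646 -0.619
outer loop
vertex 0.783 0.336 -2.014
vertex 1.498 0.564 -1.735
vertex 0.965 0.002 -1.534
endloop
endfacet
facet normal -0.953 -0.215 0.212
outer loop
vertex 0.783 0.336 -2.014
vertex 0.965 0.002 -1.534
vertex 0.782 1.596 -0.745
endloop
endfacet
facet normal 0.447 -0.646 -0.619
outer loop
vertex 0.965 0.002 -1.534
vertex 1.498 0.564 -1.735
vertex 1.459 -0.003 -1.172
endloop
endfacet
facet normal -0.538 -0.423 0.729
outer loop
vertex 0.965 0.002 -1.534
vertex 1.459 -0.003 -1.172
vertex 0.782 1.596 -0.745
endloop
endfacet
facet normal 0.447 -0.646 -0.619
outer loop
vertex 1.459 -0.003 -1.172
vertex 1.498 0.564 -1.735
vertex 1.976 0.324 -1.14
endloop
endfacet
facet normal 0.082 -0.225 0.971
outer loop
vertex 1.459 -0.003 -1.172
vertex 1.976 0.324 -1.14
vertex 0.782 1.596 -0.745
endloop
endfacet
facet normal -0.971 -0.217 -0.098
outer loop
vertex 0.582 -2.922 0.844
vertex 0.132 -1.289 1.684
vertex 0.569 -2.439 -0.1
endloop
endfacet
facet normal 0.238 -0.863 -0.445
outer loop
vertex 2.308 -2.051 0.076
vertex 0.582 -2.922 0.844
vertex 0.569 -2.439 -0.1
endloop
endfacet
facet normal -0.971 -0.217 -0.098
outer loop
vertex 0.569 -2.439 -0.1
vertex 0.132 -1.289 1.684
vertex 0.12 -0.807 0.741
endloop
endfacet
facet normal -0.012 0.456 -0.890
outer loop
vertex 0.12 -0.807 0.741
vertex 2.308 -2.051 0.076
vertex 0.569 -2.439 -0.1
endloop
endfacet
facet normal 0.011 -0.455 0.890
outer loop
vertex 0.582 -2.922 0.844
vertex 1.871 -0.901 1.86
vertex 0.132 -1.289 1.684
endloop
endfacet
facet normal 0.238 -0.864 -0.444
outer loop
vertex 2.32 -2.533 1.019
vertex 0.582 -2.922 0.844
vertex 2.308 -2.051 0.076
endloop
endfacet
facet normal 0.012 -0.455 0.890
outer loop
vertex 2.32 -2.533 1.019
vertex 1.871 -0.901 1.86
vertex 0.582 -2.922 0.844
endloop
endfacet
facet normal -0.238 0.864 0.444
outer loop
vertex 0.132 -1.289 1.684
vertex 1.871 -0.901 1.86
vertex 0.12 -0.807 0.741
endloop
endfacet
facet normal -0.012 0.455 -0.891
outer loop
vertex 1.858 -0.418 0.916
vertex 2.308 -2.051 0.076
vertex 0.12 -0.807 0.741
endloop
endfacet
facet normal -0.238 0.863 0.445
outer loop
vertex 0.12 -0.807 0.741
vertex 1.871 -0.901 1.86
vertex 1.858 -0.418 0.916
endloop
endfacet
facet normal 0.971 0.217 0.099
outer loop
vertex 1.858 -0.418 0.916
vertex 2.32 -2.533 1.019
vertex 2.308 -2.051 0.076
endloop
endfacet
facet normal 0.971 0.217 0.098
outer loop
vertex 1.871 -0.901 1.86
vertex 2.32 -2.533 1.019
vertex 1.858 -0.418 0.916
endloop
endfacet

endsolid


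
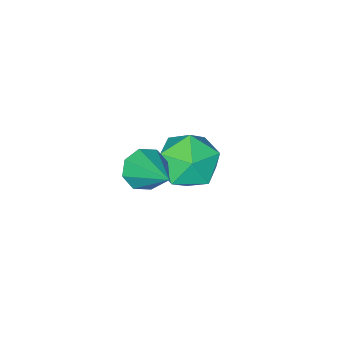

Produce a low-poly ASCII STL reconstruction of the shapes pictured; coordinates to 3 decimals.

solid 
facet normal -0.734 0.045 0.677
outer loop
vertex -3.149 1.389 0.062
vertex -3.44 0.364 -0.185
vertex -2.703 0.549 0.602
endloop
endfacet
facet normal -0.186 0.460 0.868
outer loop
vertex -3.149 1.389 0.062
vertex -2.703 0.549 0.602
vertex -2.079 1.391 0.29
endloop
endfacet
facet normal -0.076 0.935 0.348
outer loop
vertex -3.149 1.389 0.062
vertex -2.079 1.391 0.29
vertex -2.43 1.727 -0.69
endloop
endfacet
facet normal -0.557 0.814 -0.166
outer loop
vertex -3.149 1.389 0.062
vertex -2.43 1.727 -0.69
vertex -3.271 1.092 -0.984
endloop
endfacet
facet normal -0.964 0.265 0.037
outer loop
vertex -3.149 1.389 0.062
vertex -3.271 1.092 -0.984
vertex -3.44 0.364 -0.185
endloop
endfacet
facet normal 0.395 0.048 0.918
outer loop
vertex -2.079 1.391 0.29
vertex -2.703 0.549 0.602
vertex -1.709 0.368 0.184
endloop
endfacet
facet normal -0.493 -0.623 0.608
outer loop
vertex -2.703 0.549 0.602
vertex -3.44 0.364 -0.185
vertex -2.55 -0.267 -0.11
endloop
endfacet
facet normal -0.864 -0.268 -0.427
outer loop
vertex -3.44 0.364 -0.185
vertex -3.271 1.092 -0.984
vertex -2.901 0.069 -1.09
endloop
endfacet
facet normal -0.205 0.621 -0.756
outer loop
vertex -3.271 1.092 -0.984
vertex -2.43 1.727 -0.69
vertex -2.277 0.911 -1.402
endloop
endfacet
facet normal 0.573 0.816 0.075
outer loop
vertex -2.43 1.727 -0.69
vertex -2.079 1.391 0.29
vertex -1.54 1.096 -0.615
endloop
endfacet
facet normal 0.557 -0.814 0.166
outer loop
vertex -1.831 0.071 -0.862
vertex -1.709 0.368 0.184
vertex -2.55 -0.267 -0.11
endloop
endfacet
facet normal 0.076 -0.935 -0.348
outer loop
vertex -1.831 0.071 -0.862
vertex -2.55 -0.267 -0.11
vertex -2.901 0.069 -1.09
endloop
endfacet
facet normal 0.186 -0.460 -0.868
outer loop
vertex -1.831 0.071 -0.862
vertex -2.901 0.069 -1.09
vertex -2.277 0.911 -1.402
endloop
endfacet
facet normal 0.734 -0.045 -0.677
outer loop
vertex -1.831 0.071 -0.862
vertex -2.277 0.911 -1.402
vertex -1.54 1.096 -0.615
endloop
endfacet
facet normal 0.964 -0.265 -0.037
outer loop
vertex -1.831 0.071 -0.862
vertex -1.54 1.096 -0.615
vertex -1.709 0.368 0.184
endloop
endfacet
facet normal 0.205 -0.621 0.756
outer loop
vertex -2.55 -0.267 -0.11
vertex -1.709 0.368 0.184
vertex -2.703 0.549 0.602
endloop
endfacet
facet normal -0.573 -0.816 -0.075
outer loop
vertex -2.901 0.069 -1.09
vertex -2.55 -0.267 -0.11
vertex -3.44 0.364 -0.185
endloop
endfacet
facet normal -0.395 -0.048 -0.918
outer loop
vertex -2.277 0.911 -1.402
vertex -2.901 0.069 -1.09
vertex -3.271 1.092 -0.984
endloop
endfacet
facet normal 0.493 0.623 -0.608
outer loop
vertex -1.54 1.096 -0.615
vertex -2.277 0.911 -1.402
vertex -2.43 1.727 -0.69
endloop
endfacet
facet normal 0.864 0.268 0.427
outer loop
vertex -1.709 0.368 0.184
vertex -1.54 1.096 -0.615
vertex -2.079 1.391 0.29
endloop
endfacet
facet normal -0.182 -0.816 -0.549
outer loop
vertex 0.733 1.806 2.848
vertex 0.319 2.182 2.427
vertex 1.0 2.023 2.437
endloop
endfacet
facet normal 0.859 -0.107 0.501
outer loop
vertex 0.733 1.806 2.848
vertex 1.0 2.023 2.437
vertex 0.641 3.618 3.393
endloop
endfacet
facet normal -0.183 -0.817 -0.548
outer loop
vertex 1.0 2.023 2.437
vertex 0.319 2.182 2.427
vertex 0.869 2.332 2.02
endloop
endfacet
facet normal 0.957 0.274 -0.098
outer loop
vertex 1.0 2.023 2.437
vertex 0.869 2.332 2.02
vertex 0.641 3.618 3.393
endloop
endfacet
facet normal -0.184 -0.816 -0.549
outer loop
vertex 0.869 2.332 2.02
vertex 0.319 2.182 2.427
vertex 0.415 2.554 1.842
endloop
endfacet
facet normal 0.531 0.661 -0.531
outer loop
vertex 0.869 2.332 2.02
vertex 0.415 2.554 1.842
vertex 0.641 3.618 3.393
endloop
endfacet
facet normal -0.183 -0.816 -0.549
outer loop
vertex 0.415 2.554 1.842
vertex 0.319 2.182 2.427
vertex -0.095 2.558 2.006
endloop
endfacet
facet normal -0.168 0.824 -0.541
outer loop
vertex 0.415 2.554 1.842
vertex -0.095 2.558 2.006
vertex 0.641 3.618 3.393
endloop
endfacet
facet normal -0.183 -0.816 -0.548
outer loop
vertex -0.095 2.558 2.006
vertex 0.319 2.182 2.427
vertex -0.363 2.342 2.417
endloop
endfacet
facet normal -0.731 0.671 -0.124
outer loop
vertex -0.095 2.558 2.006
vertex -0.363 2.342 2.417
vertex 0.641 3.618 3.393
endloop
endfacet
facet normal -0.183 -0.816 -0.548
outer loop
vertex -0.363 2.342 2.417
vertex 0.319 2.182 2.427
vertex -0.231 2.032 2.834
endloop
endfacet
facet normal -0.830 0.288 0.477
outer loop
vertex -0.363 2.342 2.417
vertex -0.231 2.032 2.834
vertex 0.641 3.618 3.393
endloop
endfacet
facet normal -0.184 -0.816 -0.549
outer loop
vertex -0.231 2.032 2.834
vertex 0.319 2.182 2.427
vertex 0.223 1.81 3.012
endloop
endfacet
facet normal -0.404 -0.098 0.909
outer loop
vertex -0.231 2.032 2.834
vertex 0.223 1.81 3.012
vertex 0.641 3.618 3.393
endloop
endfacet
facet normal -0.183 -0.816 -0.549
outer loop
vertex 0.223 1.81 3.012
vertex 0.319 2.182 2.427
vertex 0.733 1.806 2.848
endloop
endfacet
facet normal 0.294 -0.262 0.919
outer loop
vertex 0.223 1.81 3.012
vertex 0.733 1.806 2.848
vertex 0.641 3.618 3.393
endloop
endfacet

endsolid


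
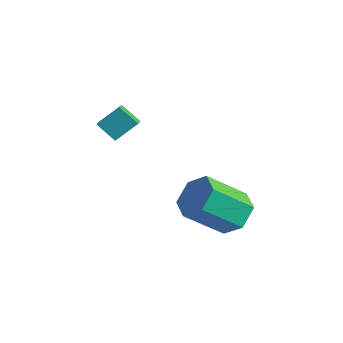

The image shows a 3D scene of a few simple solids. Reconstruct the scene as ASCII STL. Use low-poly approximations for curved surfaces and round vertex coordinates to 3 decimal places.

solid 
facet normal 0.339 0.684 -0.646
outer loop
vertex 3.774 3.555 -1.126
vertex 2.991 3.309 -1.797
vertex 2.847 4.067 -1.071
endloop
endfacet
facet normal 0.347 0.547 0.762
outer loop
vertex 3.774 3.555 -1.126
vertex 2.847 4.067 -1.071
vertex 3.031 2.057 0.289
endloop
endfacet
facet normal 0.347 0.547 0.762
outer loop
vertex 3.031 2.057 0.289
vertex 2.847 4.067 -1.071
vertex 2.104 2.569 0.344
endloop
endfacet
facet normal -0.340 -0.684 0.646
outer loop
vertex 3.031 2.057 0.289
vertex 2.104 2.569 0.344
vertex 2.249 1.811 -0.383
endloop
endfacet
facet normal 0.340 0.683 -0.646
outer loop
vertex 2.847 4.067 -1.071
vertex 2.991 3.309 -1.797
vertex 2.065 3.821 -1.742
endloop
endfacet
facet normal -0.583 0.692 0.426
outer loop
vertex 2.847 4.067 -1.071
vertex 2.065 3.821 -1.742
vertex 2.104 2.569 0.344
endloop
endfacet
facet normal -0.583 0.692 0.426
outer loop
vertex 2.104 2.569 0.344
vertex 2.065 3.821 -1.742
vertex 1.322 2.323 -0.327
endloop
endfacet
facet normal -0.339 -0.684 0.646
outer loop
vertex 2.104 2.569 0.344
vertex 1.322 2.323 -0.327
vertex 2.249 1.811 -0.383
endloop
endfacet
facet normal 0.340 0.684 -0.646
outer loop
vertex 2.065 3.821 -1.742
vertex 2.991 3.309 -1.797
vertex 2.209 3.063 -2.469
endloop
endfacet
facet normal -0.931 0.145 -0.335
outer loop
vertex 2.065 3.821 -1.742
vertex 2.209 3.063 -2.469
vertex 1.322 2.323 -0.327
endloop
endfacet
facet normal -0.931 0.145 -0.335
outer loop
vertex 1.322 2.323 -0.327
vertex 2.209 3.063 -2.469
vertex 1.466 1.565 -1.054
endloop
endfacet
facet normal -0.339 -0.684 0.646
outer loop
vertex 1.322 2.323 -0.327
vertex 1.466 1.565 -1.054
vertex 2.249 1.811 -0.383
endloop
endfacet
facet normal 0.340 0.684 -0.646
outer loop
vertex 2.209 3.063 -2.469
vertex 2.991 3.309 -1.797
vertex 3.136 2.551 -2.524
endloop
endfacet
facet normal -0.347 -0.547 -0.762
outer loop
vertex 2.209 3.063 -2.469
vertex 3.136 2.551 -2.524
vertex 1.466 1.565 -1.054
endloop
endfacet
facet normal -0.347 -0.547 -0.762
outer loop
vertex 1.466 1.565 -1.054
vertex 3.136 2.551 -2.524
vertex 2.393 1.053 -1.109
endloop
endfacet
facet normal -0.339 -0.684 0.646
outer loop
vertex 1.466 1.565 -1.054
vertex 2.393 1.053 -1.109
vertex 2.249 1.811 -0.383
endloop
endfacet
facet normal 0.339 0.684 -0.646
outer loop
vertex 3.136 2.551 -2.524
vertex 2.991 3.309 -1.797
vertex 3.918 2.797 -1.853
endloop
endfacet
facet normal 0.583 -0.692 -0.426
outer loop
vertex 3.136 2.551 -2.524
vertex 3.918 2.797 -1.853
vertex 2.393 1.053 -1.109
endloop
endfacet
facet normal 0.583 -0.692 -0.426
outer loop
vertex 2.393 1.053 -1.109
vertex 3.918 2.797 -1.853
vertex 3.175 1.299 -0.438
endloop
endfacet
facet normal -0.340 -0.683 0.646
outer loop
vertex 2.393 1.053 -1.109
vertex 3.175 1.299 -0.438
vertex 2.249 1.811 -0.383
endloop
endfacet
facet normal 0.339 0.684 -0.646
outer loop
vertex 3.918 2.797 -1.853
vertex 2.991 3.309 -1.797
vertex 3.774 3.555 -1.126
endloop
endfacet
facet normal 0.931 -0.145 0.335
outer loop
vertex 3.918 2.797 -1.853
vertex 3.774 3.555 -1.126
vertex 3.175 1.299 -0.438
endloop
endfacet
facet normal 0.931 -0.145 0.335
outer loop
vertex 3.175 1.299 -0.438
vertex 3.774 3.555 -1.126
vertex 3.031 2.057 0.289
endloop
endfacet
facet normal -0.340 -0.684 0.646
outer loop
vertex 3.175 1.299 -0.438
vertex 3.031 2.057 0.289
vertex 2.249 1.811 -0.383
endloop
endfacet
facet normal -0.609 0.668 -0.428
outer loop
vertex -2.318 2.105 2.544
vertex -1.527 2.379 1.846
vertex -2.715 1.236 1.754
endloop
endfacet
facet normal -0.725 -0.251 0.641
outer loop
vertex -2.173 0.641 2.134
vertex -2.318 2.105 2.544
vertex -2.715 1.236 1.754
endloop
endfacet
facet normal -0.609 0.668 -0.428
outer loop
vertex -2.715 1.236 1.754
vertex -1.527 2.379 1.846
vertex -1.924 1.51 1.055
endloop
endfacet
facet normal -0.321 -0.700 -0.638
outer loop
vertex -1.924 1.51 1.055
vertex -2.173 0.641 2.134
vertex -2.715 1.236 1.754
endloop
endfacet
facet normal 0.321 0.700 0.638
outer loop
vertex -2.318 2.105 2.544
vertex -0.985 1.784 2.226
vertex -1.527 2.379 1.846
endloop
endfacet
facet normal -0.726 -0.251 0.640
outer loop
vertex -1.776 1.51 2.925
vertex -2.318 2.105 2.544
vertex -2.173 0.641 2.134
endloop
endfacet
facet normal 0.321 0.700 0.638
outer loop
vertex -1.776 1.51 2.925
vertex -0.985 1.784 2.226
vertex -2.318 2.105 2.544
endloop
endfacet
facet normal 0.725 0.252 -0.641
outer loop
vertex -1.527 2.379 1.846
vertex -0.985 1.784 2.226
vertex -1.924 1.51 1.055
endloop
endfacet
facet normal -0.320 -0.700 -0.638
outer loop
vertex -1.382 0.915 1.436
vertex -2.173 0.641 2.134
vertex -1.924 1.51 1.055
endloop
endfacet
facet normal 0.726 0.251 -0.641
outer loop
vertex -1.924 1.51 1.055
vertex -0.985 1.784 2.226
vertex -1.382 0.915 1.436
endloop
endfacet
facet normal 0.609 -0.668 0.428
outer loop
vertex -1.382 0.915 1.436
vertex -1.776 1.51 2.925
vertex -2.173 0.641 2.134
endloop
endfacet
facet normal 0.609 -0.667 0.428
outer loop
vertex -0.985 1.784 2.226
vertex -1.776 1.51 2.925
vertex -1.382 0.915 1.436
endloop
endfacet

endsolid


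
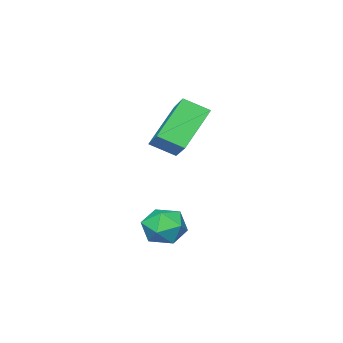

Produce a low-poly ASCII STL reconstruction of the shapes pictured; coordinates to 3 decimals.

solid 
facet normal -0.568 0.764 0.304
outer loop
vertex 1.611 4.005 -0.372
vertex 1.7 3.734 0.475
vertex 2.288 4.31 0.126
endloop
endfacet
facet normal -0.209 0.935 -0.288
outer loop
vertex 1.611 4.005 -0.372
vertex 2.288 4.31 0.126
vertex 2.428 4.079 -0.726
endloop
endfacet
facet normal -0.387 0.467 -0.795
outer loop
vertex 1.611 4.005 -0.372
vertex 2.428 4.079 -0.726
vertex 1.928 3.361 -0.904
endloop
endfacet
facet normal -0.855 0.007 -0.518
outer loop
vertex 1.611 4.005 -0.372
vertex 1.928 3.361 -0.904
vertex 1.477 3.147 -0.162
endloop
endfacet
facet normal -0.968 0.191 0.163
outer loop
vertex 1.611 4.005 -0.372
vertex 1.477 3.147 -0.162
vertex 1.7 3.734 0.475
endloop
endfacet
facet normal 0.488 0.859 -0.153
outer loop
vertex 2.428 4.079 -0.726
vertex 2.288 4.31 0.126
vertex 3.023 3.853 -0.098
endloop
endfacet
facet normal -0.093 0.584 0.807
outer loop
vertex 2.288 4.31 0.126
vertex 1.7 3.734 0.475
vertex 2.572 3.639 0.644
endloop
endfacet
facet normal -0.740 -0.345 0.577
outer loop
vertex 1.7 3.734 0.475
vertex 1.477 3.147 -0.162
vertex 2.072 2.921 0.466
endloop
endfacet
facet normal -0.559 -0.642 -0.525
outer loop
vertex 1.477 3.147 -0.162
vertex 1.928 3.361 -0.904
vertex 2.212 2.69 -0.386
endloop
endfacet
facet normal 0.200 0.102 -0.974
outer loop
vertex 1.928 3.361 -0.904
vertex 2.428 4.079 -0.726
vertex 2.8 3.266 -0.735
endloop
endfacet
facet normal 0.855 -0.007 0.518
outer loop
vertex 2.889 2.995 0.112
vertex 3.023 3.853 -0.098
vertex 2.572 3.639 0.644
endloop
endfacet
facet normal 0.387 -0.467 0.795
outer loop
vertex 2.889 2.995 0.112
vertex 2.572 3.639 0.644
vertex 2.072 2.921 0.466
endloop
endfacet
facet normal 0.209 -0.935 0.288
outer loop
vertex 2.889 2.995 0.112
vertex 2.072 2.921 0.466
vertex 2.212 2.69 -0.386
endloop
endfacet
facet normal 0.568 -0.764 -0.304
outer loop
vertex 2.889 2.995 0.112
vertex 2.212 2.69 -0.386
vertex 2.8 3.266 -0.735
endloop
endfacet
facet normal 0.968 -0.191 -0.163
outer loop
vertex 2.889 2.995 0.112
vertex 2.8 3.266 -0.735
vertex 3.023 3.853 -0.098
endloop
endfacet
facet normal 0.559 0.642 0.525
outer loop
vertex 2.572 3.639 0.644
vertex 3.023 3.853 -0.098
vertex 2.288 4.31 0.126
endloop
endfacet
facet normal -0.200 -0.102 0.974
outer loop
vertex 2.072 2.921 0.466
vertex 2.572 3.639 0.644
vertex 1.7 3.734 0.475
endloop
endfacet
facet normal -0.488 -0.859 0.153
outer loop
vertex 2.212 2.69 -0.386
vertex 2.072 2.921 0.466
vertex 1.477 3.147 -0.162
endloop
endfacet
facet normal 0.093 -0.584 -0.807
outer loop
vertex 2.8 3.266 -0.735
vertex 2.212 2.69 -0.386
vertex 1.928 3.361 -0.904
endloop
endfacet
facet normal 0.740 0.345 -0.577
outer loop
vertex 3.023 3.853 -0.098
vertex 2.8 3.266 -0.735
vertex 2.428 4.079 -0.726
endloop
endfacet
facet normal -0.699 -0.026 0.714
outer loop
vertex -1.165 0.869 4.113
vertex -0.34 2.031 4.963
vertex -1.746 1.675 3.574
endloop
endfacet
facet normal -0.497 -0.701 -0.512
outer loop
vertex -0.32 1.729 2.117
vertex -1.165 0.869 4.113
vertex -1.746 1.675 3.574
endloop
endfacet
facet normal -0.699 -0.027 0.715
outer loop
vertex -1.746 1.675 3.574
vertex -0.34 2.031 4.963
vertex -0.921 2.837 4.425
endloop
endfacet
facet normal -0.514 0.714 -0.476
outer loop
vertex -0.921 2.837 4.425
vertex -0.32 1.729 2.117
vertex -1.746 1.675 3.574
endloop
endfacet
facet normal 0.514 -0.713 0.476
outer loop
vertex -1.165 0.869 4.113
vertex 1.086 2.085 3.506
vertex -0.34 2.031 4.963
endloop
endfacet
facet normal -0.497 -0.700 -0.512
outer loop
vertex 0.261 0.923 2.655
vertex -1.165 0.869 4.113
vertex -0.32 1.729 2.117
endloop
endfacet
facet normal 0.514 -0.714 0.476
outer loop
vertex 0.261 0.923 2.655
vertex 1.086 2.085 3.506
vertex -1.165 0.869 4.113
endloop
endfacet
facet normal 0.497 0.700 0.512
outer loop
vertex -0.34 2.031 4.963
vertex 1.086 2.085 3.506
vertex -0.921 2.837 4.425
endloop
endfacet
facet normal -0.514 0.713 -0.476
outer loop
vertex 0.505 2.891 2.967
vertex -0.32 1.729 2.117
vertex -0.921 2.837 4.425
endloop
endfacet
facet normal 0.497 0.701 0.512
outer loop
vertex -0.921 2.837 4.425
vertex 1.086 2.085 3.506
vertex 0.505 2.891 2.967
endloop
endfacet
facet normal 0.699 0.027 -0.715
outer loop
vertex 0.505 2.891 2.967
vertex 0.261 0.923 2.655
vertex -0.32 1.729 2.117
endloop
endfacet
facet normal 0.699 0.027 -0.714
outer loop
vertex 1.086 2.085 3.506
vertex 0.261 0.923 2.655
vertex 0.505 2.891 2.967
endloop
endfacet

endsolid


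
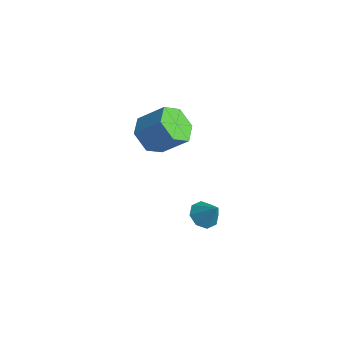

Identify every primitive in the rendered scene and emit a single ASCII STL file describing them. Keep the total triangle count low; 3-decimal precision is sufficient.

solid 
facet normal -0.599 -0.449 -0.663
outer loop
vertex 0.321 -0.215 0.527
vertex -0.265 -0.326 1.132
vertex -0.271 0.38 0.659
endloop
endfacet
facet normal 0.395 0.555 -0.732
outer loop
vertex 0.321 -0.215 0.527
vertex -0.271 0.38 0.659
vertex 1.112 0.377 1.403
endloop
endfacet
facet normal 0.395 0.555 -0.732
outer loop
vertex 1.112 0.377 1.403
vertex -0.271 0.38 0.659
vertex 0.52 0.972 1.535
endloop
endfacet
facet normal 0.599 0.449 0.663
outer loop
vertex 1.112 0.377 1.403
vertex 0.52 0.972 1.535
vertex 0.525 0.266 2.008
endloop
endfacet
facet normal -0.599 -0.449 -0.663
outer loop
vertex -0.271 0.38 0.659
vertex -0.265 -0.326 1.132
vertex -0.858 0.269 1.264
endloop
endfacet
facet normal -0.406 0.884 -0.231
outer loop
vertex -0.271 0.38 0.659
vertex -0.858 0.269 1.264
vertex 0.52 0.972 1.535
endloop
endfacet
facet normal -0.406 0.884 -0.231
outer loop
vertex 0.52 0.972 1.535
vertex -0.858 0.269 1.264
vertex -0.067 0.861 2.14
endloop
endfacet
facet normal 0.599 0.449 0.663
outer loop
vertex 0.52 0.972 1.535
vertex -0.067 0.861 2.14
vertex 0.525 0.266 2.008
endloop
endfacet
facet normal -0.599 -0.449 -0.663
outer loop
vertex -0.858 0.269 1.264
vertex -0.265 -0.326 1.132
vertex -0.852 -0.437 1.737
endloop
endfacet
facet normal -0.801 0.329 0.501
outer loop
vertex -0.858 0.269 1.264
vertex -0.852 -0.437 1.737
vertex -0.067 0.861 2.14
endloop
endfacet
facet normal -0.801 0.329 0.501
outer loop
vertex -0.067 0.861 2.14
vertex -0.852 -0.437 1.737
vertex -0.061 0.155 2.613
endloop
endfacet
facet normal 0.599 0.449 0.663
outer loop
vertex -0.067 0.861 2.14
vertex -0.061 0.155 2.613
vertex 0.525 0.266 2.008
endloop
endfacet
facet normal -0.599 -0.449 -0.663
outer loop
vertex -0.852 -0.437 1.737
vertex -0.265 -0.326 1.132
vertex -0.26 -1.032 1.605
endloop
endfacet
facet normal -0.395 -0.555 0.732
outer loop
vertex -0.852 -0.437 1.737
vertex -0.26 -1.032 1.605
vertex -0.061 0.155 2.613
endloop
endfacet
facet normal -0.395 -0.555 0.732
outer loop
vertex -0.061 0.155 2.613
vertex -0.26 -1.032 1.605
vertex 0.531 -0.44 2.481
endloop
endfacet
facet normal 0.599 0.449 0.663
outer loop
vertex -0.061 0.155 2.613
vertex 0.531 -0.44 2.481
vertex 0.525 0.266 2.008
endloop
endfacet
facet normal -0.599 -0.449 -0.663
outer loop
vertex -0.26 -1.032 1.605
vertex -0.265 -0.326 1.132
vertex 0.327 -0.921 1.0
endloop
endfacet
facet normal 0.406 -0.884 0.231
outer loop
vertex -0.26 -1.032 1.605
vertex 0.327 -0.921 1.0
vertex 0.531 -0.44 2.481
endloop
endfacet
facet normal 0.406 -0.884 0.231
outer loop
vertex 0.531 -0.44 2.481
vertex 0.327 -0.921 1.0
vertex 1.118 -0.329 1.876
endloop
endfacet
facet normal 0.599 0.449 0.663
outer loop
vertex 0.531 -0.44 2.481
vertex 1.118 -0.329 1.876
vertex 0.525 0.266 2.008
endloop
endfacet
facet normal -0.599 -0.449 -0.663
outer loop
vertex 0.327 -0.921 1.0
vertex -0.265 -0.326 1.132
vertex 0.321 -0.215 0.527
endloop
endfacet
facet normal 0.801 -0.329 -0.501
outer loop
vertex 0.327 -0.921 1.0
vertex 0.321 -0.215 0.527
vertex 1.118 -0.329 1.876
endloop
endfacet
facet normal 0.801 -0.329 -0.501
outer loop
vertex 1.118 -0.329 1.876
vertex 0.321 -0.215 0.527
vertex 1.112 0.377 1.403
endloop
endfacet
facet normal 0.599 0.449 0.663
outer loop
vertex 1.118 -0.329 1.876
vertex 1.112 0.377 1.403
vertex 0.525 0.266 2.008
endloop
endfacet
facet normal -0.609 -0.154 -0.778
outer loop
vertex 1.743 1.171 -3.422
vertex 1.317 0.93 -3.041
vertex 1.444 1.499 -3.253
endloop
endfacet
facet normal 0.718 0.692 -0.074
outer loop
vertex 1.743 1.171 -3.422
vertex 1.444 1.499 -3.253
vertex 1.943 1.09 -2.239
endloop
endfacet
facet normal -0.608 -0.155 -0.779
outer loop
vertex 1.444 1.499 -3.253
vertex 1.317 0.93 -3.041
vertex 1.071 1.494 -2.961
endloop
endfacet
facet normal 0.205 0.939 0.278
outer loop
vertex 1.444 1.499 -3.253
vertex 1.071 1.494 -2.961
vertex 1.943 1.09 -2.239
endloop
endfacet
facet normal -0.608 -0.154 -0.779
outer loop
vertex 1.071 1.494 -2.961
vertex 1.317 0.93 -3.041
vertex 0.841 1.158 -2.715
endloop
endfacet
facet normal -0.255 0.679 0.688
outer loop
vertex 1.071 1.494 -2.961
vertex 0.841 1.158 -2.715
vertex 1.943 1.09 -2.239
endloop
endfacet
facet normal -0.608 -0.156 -0.778
outer loop
vertex 0.841 1.158 -2.715
vertex 1.317 0.93 -3.041
vertex 0.891 0.69 -2.66
endloop
endfacet
facet normal -0.392 0.066 0.917
outer loop
vertex 0.841 1.158 -2.715
vertex 0.891 0.69 -2.66
vertex 1.943 1.09 -2.239
endloop
endfacet
facet normal -0.609 -0.154 -0.778
outer loop
vertex 0.891 0.69 -2.66
vertex 1.317 0.93 -3.041
vertex 1.19 0.362 -2.829
endloop
endfacet
facet normal -0.126 -0.543 0.830
outer loop
vertex 0.891 0.69 -2.66
vertex 1.19 0.362 -2.829
vertex 1.943 1.09 -2.239
endloop
endfacet
facet normal -0.608 -0.155 -0.779
outer loop
vertex 1.19 0.362 -2.829
vertex 1.317 0.93 -3.041
vertex 1.563 0.367 -3.121
endloop
endfacet
facet normal 0.386 -0.788 0.480
outer loop
vertex 1.19 0.362 -2.829
vertex 1.563 0.367 -3.121
vertex 1.943 1.09 -2.239
endloop
endfacet
facet normal -0.609 -0.155 -0.778
outer loop
vertex 1.563 0.367 -3.121
vertex 1.317 0.93 -3.041
vertex 1.792 0.702 -3.367
endloop
endfacet
facet normal 0.846 -0.528 0.068
outer loop
vertex 1.563 0.367 -3.121
vertex 1.792 0.702 -3.367
vertex 1.943 1.09 -2.239
endloop
endfacet
facet normal -0.608 -0.155 -0.778
outer loop
vertex 1.792 0.702 -3.367
vertex 1.317 0.93 -3.041
vertex 1.743 1.171 -3.422
endloop
endfacet
facet normal 0.983 0.084 -0.161
outer loop
vertex 1.792 0.702 -3.367
vertex 1.743 1.171 -3.422
vertex 1.943 1.09 -2.239
endloop
endfacet

endsolid


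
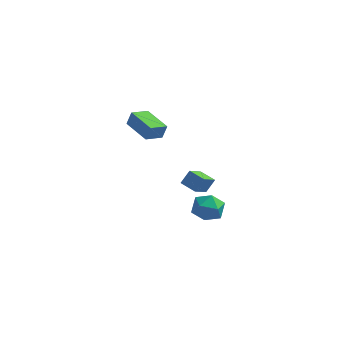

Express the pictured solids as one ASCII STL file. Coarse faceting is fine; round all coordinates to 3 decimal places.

solid 
facet normal -0.385 -0.519 -0.763
outer loop
vertex 2.769 -1.987 -1.629
vertex 1.873 -1.616 -1.429
vertex 3.053 -0.781 -2.593
endloop
endfacet
facet normal 0.905 -0.374 -0.202
outer loop
vertex 3.407 -0.304 -1.891
vertex 2.769 -1.987 -1.629
vertex 3.053 -0.781 -2.593
endloop
endfacet
facet normal -0.385 -0.519 -0.763
outer loop
vertex 3.053 -0.781 -2.593
vertex 1.873 -1.616 -1.429
vertex 2.157 -0.41 -2.393
endloop
endfacet
facet normal 0.181 0.769 -0.614
outer loop
vertex 2.157 -0.41 -2.393
vertex 3.407 -0.304 -1.891
vertex 3.053 -0.781 -2.593
endloop
endfacet
facet normal -0.181 -0.769 0.614
outer loop
vertex 2.769 -1.987 -1.629
vertex 2.227 -1.139 -0.727
vertex 1.873 -1.616 -1.429
endloop
endfacet
facet normal 0.905 -0.374 -0.202
outer loop
vertex 3.123 -1.51 -0.927
vertex 2.769 -1.987 -1.629
vertex 3.407 -0.304 -1.891
endloop
endfacet
facet normal -0.181 -0.769 0.614
outer loop
vertex 3.123 -1.51 -0.927
vertex 2.227 -1.139 -0.727
vertex 2.769 -1.987 -1.629
endloop
endfacet
facet normal -0.905 0.374 0.202
outer loop
vertex 1.873 -1.616 -1.429
vertex 2.227 -1.139 -0.727
vertex 2.157 -0.41 -2.393
endloop
endfacet
facet normal 0.181 0.769 -0.614
outer loop
vertex 2.511 0.067 -1.691
vertex 3.407 -0.304 -1.891
vertex 2.157 -0.41 -2.393
endloop
endfacet
facet normal -0.905 0.374 0.202
outer loop
vertex 2.157 -0.41 -2.393
vertex 2.227 -1.139 -0.727
vertex 2.511 0.067 -1.691
endloop
endfacet
facet normal 0.385 0.519 0.763
outer loop
vertex 2.511 0.067 -1.691
vertex 3.123 -1.51 -0.927
vertex 3.407 -0.304 -1.891
endloop
endfacet
facet normal 0.385 0.519 0.763
outer loop
vertex 2.227 -1.139 -0.727
vertex 3.123 -1.51 -0.927
vertex 2.511 0.067 -1.691
endloop
endfacet
facet normal -0.781 0.620 0.072
outer loop
vertex -0.528 -2.48 4.45
vertex 0.104 -1.642 4.089
vertex -0.743 -2.659 3.658
endloop
endfacet
facet normal -0.569 -0.755 0.325
outer loop
vertex 0.616 -3.738 3.531
vertex -0.528 -2.48 4.45
vertex -0.743 -2.659 3.658
endloop
endfacet
facet normal -0.781 0.620 0.072
outer loop
vertex -0.743 -2.659 3.658
vertex 0.104 -1.642 4.089
vertex -0.111 -1.821 3.297
endloop
endfacet
facet normal -0.257 -0.212 -0.943
outer loop
vertex -0.111 -1.821 3.297
vertex 0.616 -3.738 3.531
vertex -0.743 -2.659 3.658
endloop
endfacet
facet normal 0.257 0.212 0.943
outer loop
vertex -0.528 -2.48 4.45
vertex 1.463 -2.721 3.962
vertex 0.104 -1.642 4.089
endloop
endfacet
facet normal -0.569 -0.755 0.325
outer loop
vertex 0.831 -3.559 4.323
vertex -0.528 -2.48 4.45
vertex 0.616 -3.738 3.531
endloop
endfacet
facet normal 0.257 0.212 0.943
outer loop
vertex 0.831 -3.559 4.323
vertex 1.463 -2.721 3.962
vertex -0.528 -2.48 4.45
endloop
endfacet
facet normal 0.569 0.755 -0.325
outer loop
vertex 0.104 -1.642 4.089
vertex 1.463 -2.721 3.962
vertex -0.111 -1.821 3.297
endloop
endfacet
facet normal -0.257 -0.212 -0.943
outer loop
vertex 1.248 -2.9 3.17
vertex 0.616 -3.738 3.531
vertex -0.111 -1.821 3.297
endloop
endfacet
facet normal 0.569 0.755 -0.325
outer loop
vertex -0.111 -1.821 3.297
vertex 1.463 -2.721 3.962
vertex 1.248 -2.9 3.17
endloop
endfacet
facet normal 0.781 -0.620 -0.072
outer loop
vertex 1.248 -2.9 3.17
vertex 0.831 -3.559 4.323
vertex 0.616 -3.738 3.531
endloop
endfacet
facet normal 0.781 -0.620 -0.072
outer loop
vertex 1.463 -2.721 3.962
vertex 0.831 -3.559 4.323
vertex 1.248 -2.9 3.17
endloop
endfacet
facet normal -0.309 0.595 0.742
outer loop
vertex 3.217 -0.368 -3.208
vertex 2.535 -1.048 -2.947
vertex 3.448 -1.077 -2.544
endloop
endfacet
facet normal 0.384 0.695 0.608
outer loop
vertex 3.217 -0.368 -3.208
vertex 3.448 -1.077 -2.544
vertex 4.106 -0.822 -3.251
endloop
endfacet
facet normal 0.451 0.890 -0.075
outer loop
vertex 3.217 -0.368 -3.208
vertex 4.106 -0.822 -3.251
vertex 3.599 -0.636 -4.092
endloop
endfacet
facet normal -0.201 0.910 -0.363
outer loop
vertex 3.217 -0.368 -3.208
vertex 3.599 -0.636 -4.092
vertex 2.628 -0.776 -3.904
endloop
endfacet
facet normal -0.671 0.728 0.142
outer loop
vertex 3.217 -0.368 -3.208
vertex 2.628 -0.776 -3.904
vertex 2.535 -1.048 -2.947
endloop
endfacet
facet normal 0.718 0.069 0.693
outer loop
vertex 4.106 -0.822 -3.251
vertex 3.448 -1.077 -2.544
vertex 3.972 -1.784 -3.016
endloop
endfacet
facet normal -0.405 -0.092 0.910
outer loop
vertex 3.448 -1.077 -2.544
vertex 2.535 -1.048 -2.947
vertex 3.001 -1.924 -2.828
endloop
endfacet
facet normal -0.991 0.123 -0.061
outer loop
vertex 2.535 -1.048 -2.947
vertex 2.628 -0.776 -3.904
vertex 2.494 -1.738 -3.669
endloop
endfacet
facet normal -0.230 0.416 -0.879
outer loop
vertex 2.628 -0.776 -3.904
vertex 3.599 -0.636 -4.092
vertex 3.152 -1.483 -4.376
endloop
endfacet
facet normal 0.826 0.383 -0.413
outer loop
vertex 3.599 -0.636 -4.092
vertex 4.106 -0.822 -3.251
vertex 4.065 -1.512 -3.973
endloop
endfacet
facet normal 0.201 -0.910 0.363
outer loop
vertex 3.383 -2.192 -3.712
vertex 3.972 -1.784 -3.016
vertex 3.001 -1.924 -2.828
endloop
endfacet
facet normal -0.451 -0.890 0.075
outer loop
vertex 3.383 -2.192 -3.712
vertex 3.001 -1.924 -2.828
vertex 2.494 -1.738 -3.669
endloop
endfacet
facet normal -0.384 -0.695 -0.608
outer loop
vertex 3.383 -2.192 -3.712
vertex 2.494 -1.738 -3.669
vertex 3.152 -1.483 -4.376
endloop
endfacet
facet normal 0.309 -0.595 -0.742
outer loop
vertex 3.383 -2.192 -3.712
vertex 3.152 -1.483 -4.376
vertex 4.065 -1.512 -3.973
endloop
endfacet
facet normal 0.671 -0.728 -0.142
outer loop
vertex 3.383 -2.192 -3.712
vertex 4.065 -1.512 -3.973
vertex 3.972 -1.784 -3.016
endloop
endfacet
facet normal 0.230 -0.416 0.879
outer loop
vertex 3.001 -1.924 -2.828
vertex 3.972 -1.784 -3.016
vertex 3.448 -1.077 -2.544
endloop
endfacet
facet normal -0.826 -0.383 0.413
outer loop
vertex 2.494 -1.738 -3.669
vertex 3.001 -1.924 -2.828
vertex 2.535 -1.048 -2.947
endloop
endfacet
facet normal -0.718 -0.069 -0.693
outer loop
vertex 3.152 -1.483 -4.376
vertex 2.494 -1.738 -3.669
vertex 2.628 -0.776 -3.904
endloop
endfacet
facet normal 0.405 0.092 -0.910
outer loop
vertex 4.065 -1.512 -3.973
vertex 3.152 -1.483 -4.376
vertex 3.599 -0.636 -4.092
endloop
endfacet
facet normal 0.991 -0.123 0.061
outer loop
vertex 3.972 -1.784 -3.016
vertex 4.065 -1.512 -3.973
vertex 4.106 -0.822 -3.251
endloop
endfacet

endsolid


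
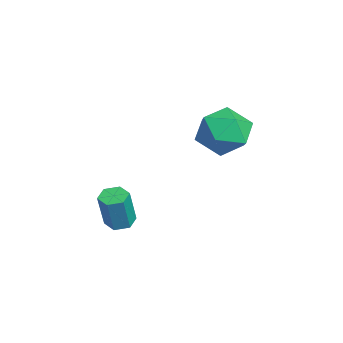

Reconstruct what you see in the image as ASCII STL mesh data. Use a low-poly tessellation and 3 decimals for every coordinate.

solid 
facet normal -0.628 0.661 0.411
outer loop
vertex -0.511 1.451 1.931
vertex -0.114 1.201 2.941
vertex 0.355 2.017 2.345
endloop
endfacet
facet normal -0.444 0.861 -0.249
outer loop
vertex -0.511 1.451 1.931
vertex 0.355 2.017 2.345
vertex 0.354 1.707 1.275
endloop
endfacet
facet normal -0.630 0.339 -0.698
outer loop
vertex -0.511 1.451 1.931
vertex 0.354 1.707 1.275
vertex -0.116 0.698 1.209
endloop
endfacet
facet normal -0.930 -0.184 -0.317
outer loop
vertex -0.511 1.451 1.931
vertex -0.116 0.698 1.209
vertex -0.405 0.385 2.24
endloop
endfacet
facet normal -0.929 0.015 0.369
outer loop
vertex -0.511 1.451 1.931
vertex -0.405 0.385 2.24
vertex -0.114 1.201 2.941
endloop
endfacet
facet normal 0.266 0.926 -0.268
outer loop
vertex 0.354 1.707 1.275
vertex 0.355 2.017 2.345
vertex 1.285 1.615 1.88
endloop
endfacet
facet normal -0.033 0.602 0.798
outer loop
vertex 0.355 2.017 2.345
vertex -0.114 1.201 2.941
vertex 0.996 1.302 2.911
endloop
endfacet
facet normal -0.519 -0.443 0.731
outer loop
vertex -0.114 1.201 2.941
vertex -0.405 0.385 2.24
vertex 0.526 0.293 2.845
endloop
endfacet
facet normal -0.520 -0.766 -0.378
outer loop
vertex -0.405 0.385 2.24
vertex -0.116 0.698 1.209
vertex 0.525 -0.017 1.775
endloop
endfacet
facet normal -0.034 0.081 -0.996
outer loop
vertex -0.116 0.698 1.209
vertex 0.354 1.707 1.275
vertex 0.994 0.799 1.179
endloop
endfacet
facet normal 0.930 0.184 0.317
outer loop
vertex 1.391 0.549 2.189
vertex 1.285 1.615 1.88
vertex 0.996 1.302 2.911
endloop
endfacet
facet normal 0.630 -0.339 0.698
outer loop
vertex 1.391 0.549 2.189
vertex 0.996 1.302 2.911
vertex 0.526 0.293 2.845
endloop
endfacet
facet normal 0.444 -0.861 0.249
outer loop
vertex 1.391 0.549 2.189
vertex 0.526 0.293 2.845
vertex 0.525 -0.017 1.775
endloop
endfacet
facet normal 0.628 -0.661 -0.411
outer loop
vertex 1.391 0.549 2.189
vertex 0.525 -0.017 1.775
vertex 0.994 0.799 1.179
endloop
endfacet
facet normal 0.929 -0.015 -0.369
outer loop
vertex 1.391 0.549 2.189
vertex 0.994 0.799 1.179
vertex 1.285 1.615 1.88
endloop
endfacet
facet normal 0.520 0.766 0.378
outer loop
vertex 0.996 1.302 2.911
vertex 1.285 1.615 1.88
vertex 0.355 2.017 2.345
endloop
endfacet
facet normal 0.034 -0.081 0.996
outer loop
vertex 0.526 0.293 2.845
vertex 0.996 1.302 2.911
vertex -0.114 1.201 2.941
endloop
endfacet
facet normal -0.266 -0.926 0.268
outer loop
vertex 0.525 -0.017 1.775
vertex 0.526 0.293 2.845
vertex -0.405 0.385 2.24
endloop
endfacet
facet normal 0.033 -0.602 -0.798
outer loop
vertex 0.994 0.799 1.179
vertex 0.525 -0.017 1.775
vertex -0.116 0.698 1.209
endloop
endfacet
facet normal 0.519 0.443 -0.731
outer loop
vertex 1.285 1.615 1.88
vertex 0.994 0.799 1.179
vertex 0.354 1.707 1.275
endloop
endfacet
facet normal -0.232 0.168 -0.958
outer loop
vertex 3.19 -2.556 -0.749
vertex 2.726 -2.825 -0.684
vertex 2.744 -2.293 -0.595
endloop
endfacet
facet normal 0.514 0.857 0.025
outer loop
vertex 3.19 -2.556 -0.749
vertex 2.744 -2.293 -0.595
vertex 3.537 -2.806 0.678
endloop
endfacet
facet normal 0.516 0.856 0.024
outer loop
vertex 3.537 -2.806 0.678
vertex 2.744 -2.293 -0.595
vertex 3.092 -2.542 0.832
endloop
endfacet
facet normal 0.233 -0.166 0.958
outer loop
vertex 3.537 -2.806 0.678
vertex 3.092 -2.542 0.832
vertex 3.074 -3.075 0.744
endloop
endfacet
facet normal -0.234 0.168 -0.958
outer loop
vertex 2.744 -2.293 -0.595
vertex 2.726 -2.825 -0.684
vertex 2.281 -2.562 -0.529
endloop
endfacet
facet normal -0.457 0.851 0.260
outer loop
vertex 2.744 -2.293 -0.595
vertex 2.281 -2.562 -0.529
vertex 3.092 -2.542 0.832
endloop
endfacet
facet normal -0.458 0.850 0.260
outer loop
vertex 3.092 -2.542 0.832
vertex 2.281 -2.562 -0.529
vertex 2.628 -2.812 0.898
endloop
endfacet
facet normal 0.233 -0.166 0.958
outer loop
vertex 3.092 -2.542 0.832
vertex 2.628 -2.812 0.898
vertex 3.074 -3.075 0.744
endloop
endfacet
facet normal -0.234 0.168 -0.958
outer loop
vertex 2.281 -2.562 -0.529
vertex 2.726 -2.825 -0.684
vertex 2.263 -3.094 -0.618
endloop
endfacet
facet normal -0.972 -0.006 0.235
outer loop
vertex 2.281 -2.562 -0.529
vertex 2.263 -3.094 -0.618
vertex 2.628 -2.812 0.898
endloop
endfacet
facet normal -0.972 -0.006 0.235
outer loop
vertex 2.628 -2.812 0.898
vertex 2.263 -3.094 -0.618
vertex 2.61 -3.344 0.809
endloop
endfacet
facet normal 0.232 -0.168 0.958
outer loop
vertex 2.628 -2.812 0.898
vertex 2.61 -3.344 0.809
vertex 3.074 -3.075 0.744
endloop
endfacet
facet normal -0.233 0.166 -0.958
outer loop
vertex 2.263 -3.094 -0.618
vertex 2.726 -2.825 -0.684
vertex 2.708 -3.358 -0.772
endloop
endfacet
facet normal -0.516 -0.856 -0.024
outer loop
vertex 2.263 -3.094 -0.618
vertex 2.708 -3.358 -0.772
vertex 2.61 -3.344 0.809
endloop
endfacet
facet normal -0.514 -0.857 -0.024
outer loop
vertex 2.61 -3.344 0.809
vertex 2.708 -3.358 -0.772
vertex 3.056 -3.607 0.655
endloop
endfacet
facet normal 0.232 -0.168 0.958
outer loop
vertex 2.61 -3.344 0.809
vertex 3.056 -3.607 0.655
vertex 3.074 -3.075 0.744
endloop
endfacet
facet normal -0.233 0.166 -0.958
outer loop
vertex 2.708 -3.358 -0.772
vertex 2.726 -2.825 -0.684
vertex 3.172 -3.088 -0.838
endloop
endfacet
facet normal 0.458 -0.850 -0.260
outer loop
vertex 2.708 -3.358 -0.772
vertex 3.172 -3.088 -0.838
vertex 3.056 -3.607 0.655
endloop
endfacet
facet normal 0.457 -0.851 -0.260
outer loop
vertex 3.056 -3.607 0.655
vertex 3.172 -3.088 -0.838
vertex 3.519 -3.338 0.589
endloop
endfacet
facet normal 0.234 -0.168 0.958
outer loop
vertex 3.056 -3.607 0.655
vertex 3.519 -3.338 0.589
vertex 3.074 -3.075 0.744
endloop
endfacet
facet normal -0.232 0.168 -0.958
outer loop
vertex 3.172 -3.088 -0.838
vertex 2.726 -2.825 -0.684
vertex 3.19 -2.556 -0.749
endloop
endfacet
facet normal 0.972 0.006 -0.235
outer loop
vertex 3.172 -3.088 -0.838
vertex 3.19 -2.556 -0.749
vertex 3.519 -3.338 0.589
endloop
endfacet
facet normal 0.972 0.006 -0.235
outer loop
vertex 3.519 -3.338 0.589
vertex 3.19 -2.556 -0.749
vertex 3.537 -2.806 0.678
endloop
endfacet
facet normal 0.234 -0.168 0.958
outer loop
vertex 3.519 -3.338 0.589
vertex 3.537 -2.806 0.678
vertex 3.074 -3.075 0.744
endloop
endfacet

endsolid


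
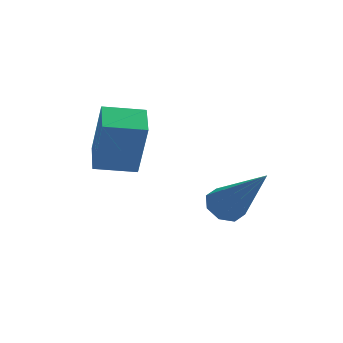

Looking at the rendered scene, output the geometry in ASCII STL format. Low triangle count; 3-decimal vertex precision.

solid 
facet normal -0.373 0.551 -0.746
outer loop
vertex 3.108 2.567 0.136
vertex 2.575 2.3 0.205
vertex 2.838 2.788 0.434
endloop
endfacet
facet normal 0.787 0.524 0.324
outer loop
vertex 3.108 2.567 0.136
vertex 2.838 2.788 0.434
vertex 3.385 1.1 1.835
endloop
endfacet
facet normal -0.372 0.551 -0.747
outer loop
vertex 2.838 2.788 0.434
vertex 2.575 2.3 0.205
vertex 2.414 2.724 0.598
endloop
endfacet
facet normal 0.181 0.662 0.727
outer loop
vertex 2.838 2.788 0.434
vertex 2.414 2.724 0.598
vertex 3.385 1.1 1.835
endloop
endfacet
facet normal -0.372 0.551 -0.747
outer loop
vertex 2.414 2.724 0.598
vertex 2.575 2.3 0.205
vertex 2.084 2.412 0.532
endloop
endfacet
facet normal -0.478 0.333 0.813
outer loop
vertex 2.414 2.724 0.598
vertex 2.084 2.412 0.532
vertex 3.385 1.1 1.835
endloop
endfacet
facet normal -0.372 0.551 -0.747
outer loop
vertex 2.084 2.412 0.532
vertex 2.575 2.3 0.205
vertex 2.042 2.034 0.274
endloop
endfacet
facet normal -0.804 -0.272 0.529
outer loop
vertex 2.084 2.412 0.532
vertex 2.042 2.034 0.274
vertex 3.385 1.1 1.835
endloop
endfacet
facet normal -0.372 0.551 -0.747
outer loop
vertex 2.042 2.034 0.274
vertex 2.575 2.3 0.205
vertex 2.312 1.812 -0.024
endloop
endfacet
facet normal -0.605 -0.795 0.044
outer loop
vertex 2.042 2.034 0.274
vertex 2.312 1.812 -0.024
vertex 3.385 1.1 1.835
endloop
endfacet
facet normal -0.371 0.551 -0.748
outer loop
vertex 2.312 1.812 -0.024
vertex 2.575 2.3 0.205
vertex 2.736 1.876 -0.187
endloop
endfacet
facet normal 0.003 -0.933 -0.359
outer loop
vertex 2.312 1.812 -0.024
vertex 2.736 1.876 -0.187
vertex 3.385 1.1 1.835
endloop
endfacet
facet normal -0.372 0.550 -0.748
outer loop
vertex 2.736 1.876 -0.187
vertex 2.575 2.3 0.205
vertex 3.066 2.189 -0.121
endloop
endfacet
facet normal 0.662 -0.604 -0.444
outer loop
vertex 2.736 1.876 -0.187
vertex 3.066 2.189 -0.121
vertex 3.385 1.1 1.835
endloop
endfacet
facet normal -0.372 0.550 -0.748
outer loop
vertex 3.066 2.189 -0.121
vertex 2.575 2.3 0.205
vertex 3.108 2.567 0.136
endloop
endfacet
facet normal 0.987 -0.000 -0.161
outer loop
vertex 3.066 2.189 -0.121
vertex 3.108 2.567 0.136
vertex 3.385 1.1 1.835
endloop
endfacet
facet normal -0.987 0.067 0.148
outer loop
vertex -0.619 1.834 3.498
vertex -0.515 2.876 3.717
vertex -0.84 2.201 1.853
endloop
endfacet
facet normal -0.097 -0.974 -0.204
outer loop
vertex 0.295 2.124 1.683
vertex -0.619 1.834 3.498
vertex -0.84 2.201 1.853
endloop
endfacet
facet normal -0.987 0.068 0.148
outer loop
vertex -0.84 2.201 1.853
vertex -0.515 2.876 3.717
vertex -0.736 3.243 2.071
endloop
endfacet
facet normal -0.130 0.215 -0.968
outer loop
vertex -0.736 3.243 2.071
vertex 0.295 2.124 1.683
vertex -0.84 2.201 1.853
endloop
endfacet
facet normal 0.130 -0.216 0.968
outer loop
vertex -0.619 1.834 3.498
vertex 0.62 2.799 3.547
vertex -0.515 2.876 3.717
endloop
endfacet
facet normal -0.096 -0.974 -0.204
outer loop
vertex 0.516 1.757 3.329
vertex -0.619 1.834 3.498
vertex 0.295 2.124 1.683
endloop
endfacet
facet normal 0.130 -0.215 0.968
outer loop
vertex 0.516 1.757 3.329
vertex 0.62 2.799 3.547
vertex -0.619 1.834 3.498
endloop
endfacet
facet normal 0.097 0.974 0.204
outer loop
vertex -0.515 2.876 3.717
vertex 0.62 2.799 3.547
vertex -0.736 3.243 2.071
endloop
endfacet
facet normal -0.129 0.216 -0.968
outer loop
vertex 0.399 3.166 1.902
vertex 0.295 2.124 1.683
vertex -0.736 3.243 2.071
endloop
endfacet
facet normal 0.097 0.974 0.204
outer loop
vertex -0.736 3.243 2.071
vertex 0.62 2.799 3.547
vertex 0.399 3.166 1.902
endloop
endfacet
facet normal 0.987 -0.067 -0.148
outer loop
vertex 0.399 3.166 1.902
vertex 0.516 1.757 3.329
vertex 0.295 2.124 1.683
endloop
endfacet
facet normal 0.987 -0.068 -0.148
outer loop
vertex 0.62 2.799 3.547
vertex 0.516 1.757 3.329
vertex 0.399 3.166 1.902
endloop
endfacet

endsolid
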